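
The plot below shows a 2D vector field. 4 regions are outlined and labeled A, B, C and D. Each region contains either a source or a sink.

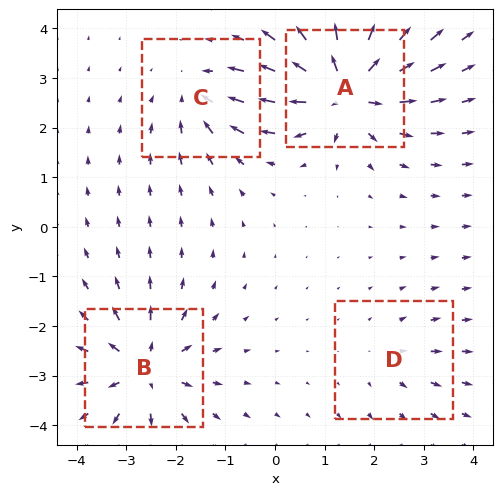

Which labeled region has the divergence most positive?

A

Divergence at each region's feature centre — A: about +8, B: about +6, C: about -4, D: about +2. Region A is most positive.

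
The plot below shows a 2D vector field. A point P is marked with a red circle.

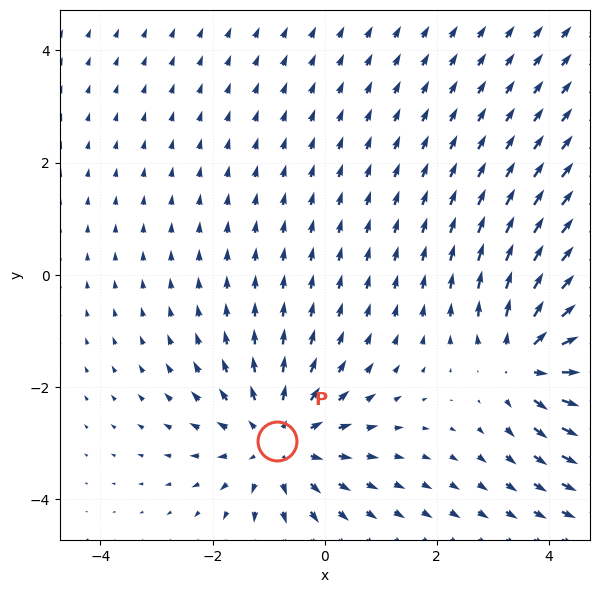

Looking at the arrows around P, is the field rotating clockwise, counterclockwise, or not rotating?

not rotating

Near P at (-0.8, -3.0) the arrows show no circulation. The curl there is ≈0.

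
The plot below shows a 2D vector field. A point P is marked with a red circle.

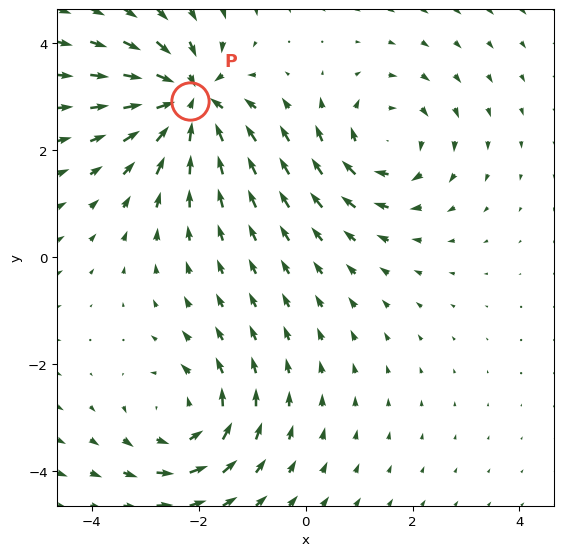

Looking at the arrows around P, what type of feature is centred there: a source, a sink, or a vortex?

sink

At P (-2.2, 2.9) the arrows converge inward. Divergence about -5, curl ≈0 — negative divergence with near-zero curl is a sink.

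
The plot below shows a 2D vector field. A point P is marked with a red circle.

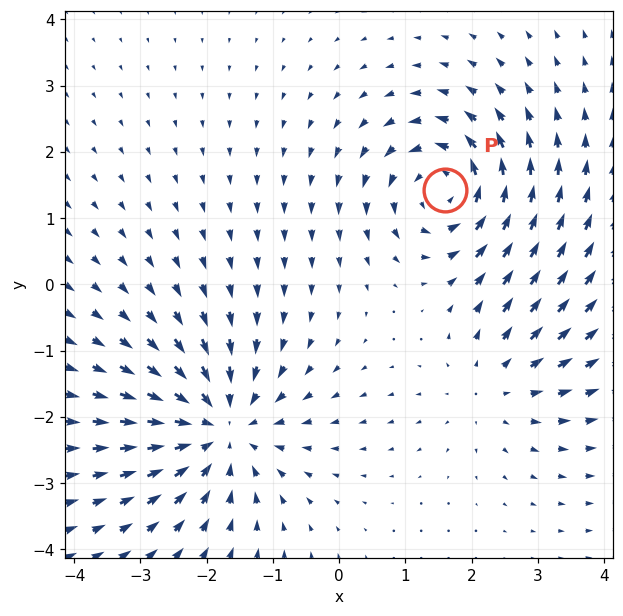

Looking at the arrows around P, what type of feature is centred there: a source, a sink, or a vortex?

At P (1.6, 1.4) the arrows circulate counterclockwise. Divergence ≈0, curl about +5 — near-zero divergence with nonzero curl is a vortex.

vortex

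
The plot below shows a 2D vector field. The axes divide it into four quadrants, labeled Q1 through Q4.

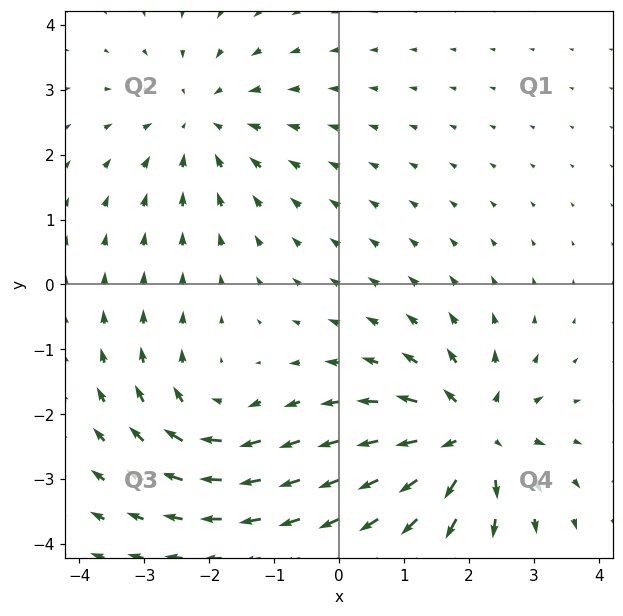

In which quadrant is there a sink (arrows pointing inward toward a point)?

Q2

The sink sits at approximately (-2.1, 2.5), which lies in quadrant Q2. The divergence there is about -3, negative as expected for a sink.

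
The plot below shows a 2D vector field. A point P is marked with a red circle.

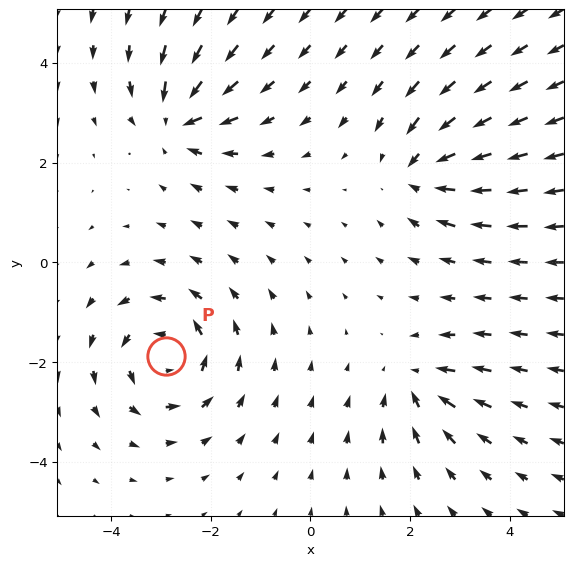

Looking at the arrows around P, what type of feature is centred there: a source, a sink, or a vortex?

vortex

At P (-2.9, -1.9) the arrows circulate counterclockwise. Divergence ≈0, curl about +5 — near-zero divergence with nonzero curl is a vortex.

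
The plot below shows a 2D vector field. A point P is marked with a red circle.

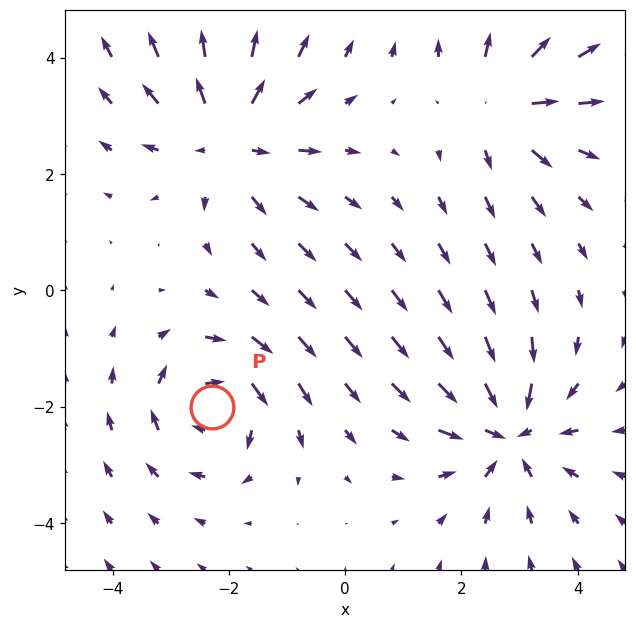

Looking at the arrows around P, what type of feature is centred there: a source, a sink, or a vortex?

vortex

At P (-2.3, -2.0) the arrows circulate clockwise. Divergence ≈0, curl about -4 — near-zero divergence with nonzero curl is a vortex.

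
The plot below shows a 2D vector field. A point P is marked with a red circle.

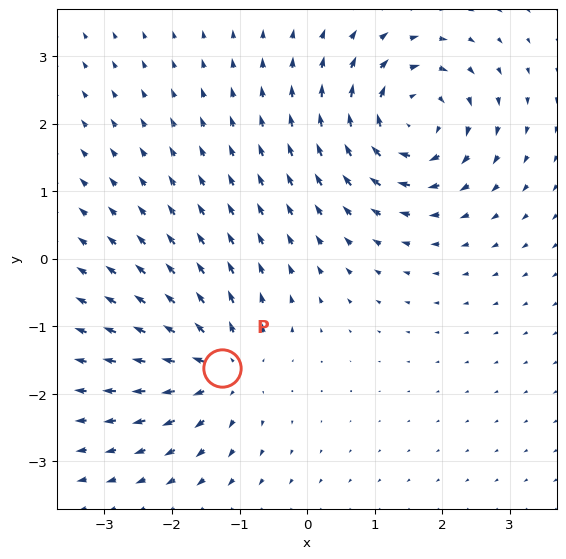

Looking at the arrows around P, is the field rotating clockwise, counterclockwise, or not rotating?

not rotating

Near P at (-1.3, -1.6) the arrows show no circulation. The curl there is ≈0.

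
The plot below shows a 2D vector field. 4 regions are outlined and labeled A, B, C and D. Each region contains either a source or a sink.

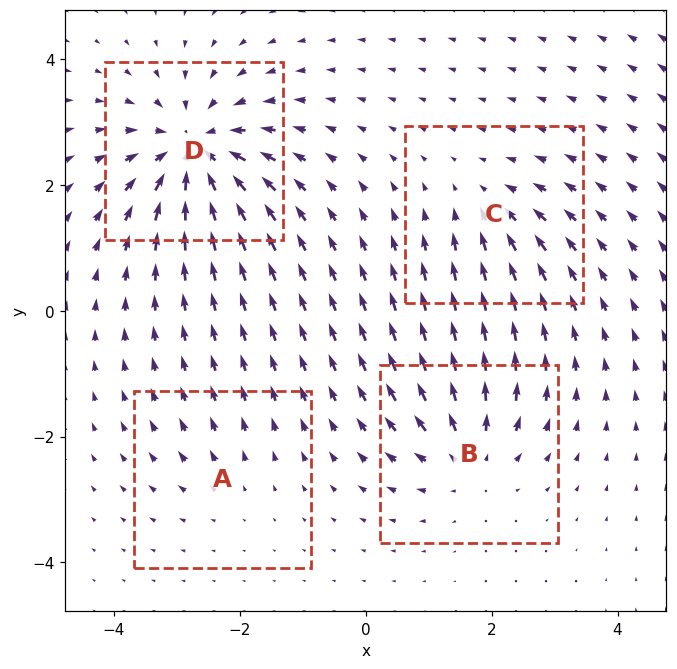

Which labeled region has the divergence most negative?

Divergence at each region's feature centre — A: about +2, B: about +5, C: about -4, D: about -8. Region D is most negative.

D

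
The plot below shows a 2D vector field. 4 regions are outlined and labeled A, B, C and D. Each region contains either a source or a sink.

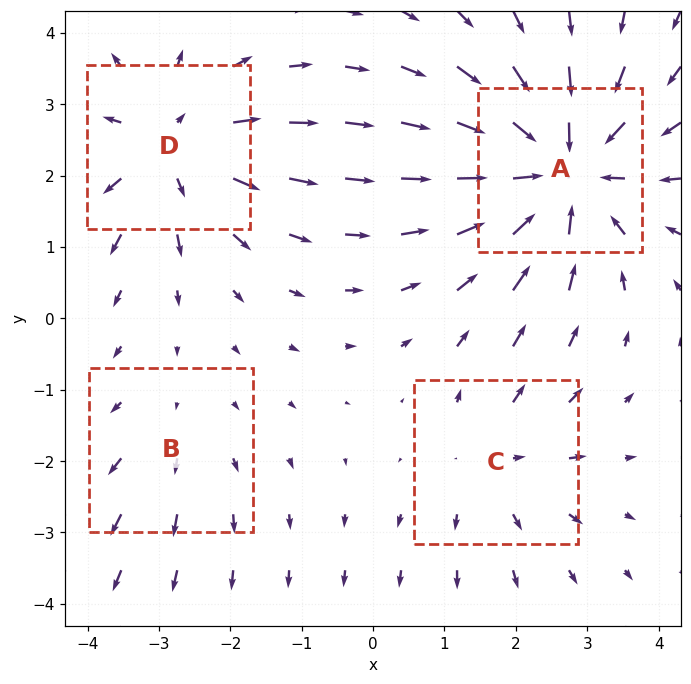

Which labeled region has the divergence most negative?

A

Divergence at each region's feature centre — A: about -6, B: about +2, C: about +3, D: about +5. Region A is most negative.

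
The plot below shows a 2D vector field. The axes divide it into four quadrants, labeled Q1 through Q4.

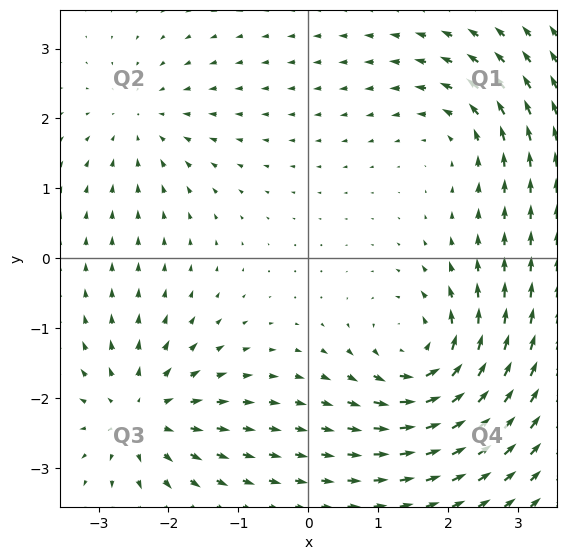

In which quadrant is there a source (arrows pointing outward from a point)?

Q3

The source sits at approximately (-2.4, -2.2), which lies in quadrant Q3. The divergence there is about +5, positive as expected for a source.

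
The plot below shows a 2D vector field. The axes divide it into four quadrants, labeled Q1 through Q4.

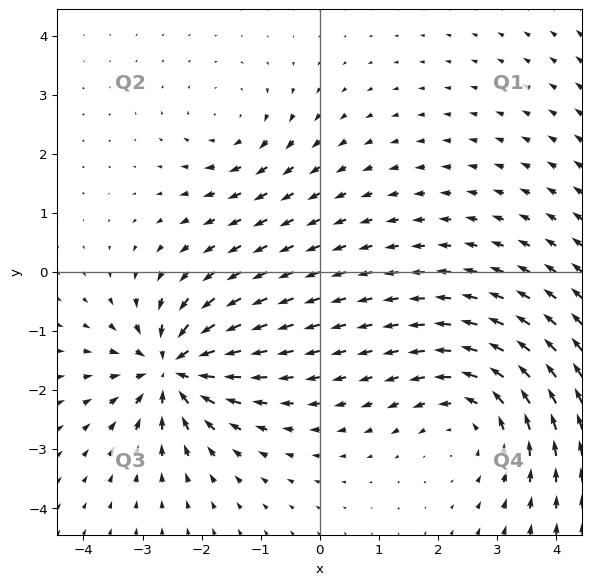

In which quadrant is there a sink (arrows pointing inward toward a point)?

Q3

The sink sits at approximately (-2.5, -1.6), which lies in quadrant Q3. The divergence there is about -6, negative as expected for a sink.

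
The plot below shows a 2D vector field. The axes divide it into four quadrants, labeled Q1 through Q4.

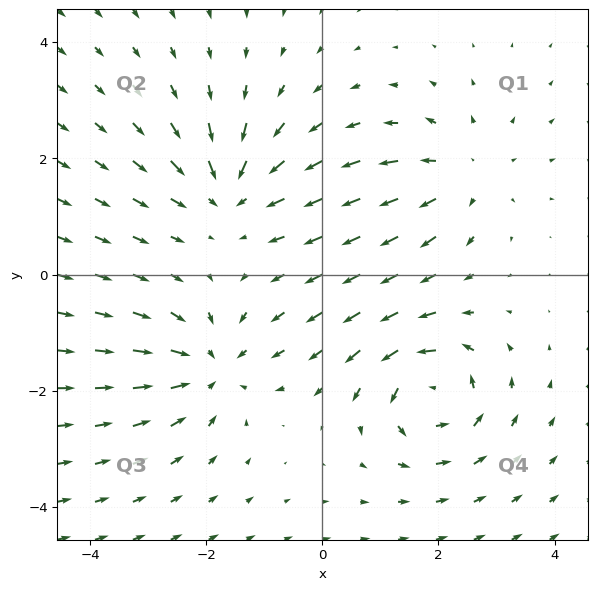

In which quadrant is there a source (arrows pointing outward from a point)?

Q1

The source sits at approximately (2.4, 1.7), which lies in quadrant Q1. The divergence there is about +3, positive as expected for a source.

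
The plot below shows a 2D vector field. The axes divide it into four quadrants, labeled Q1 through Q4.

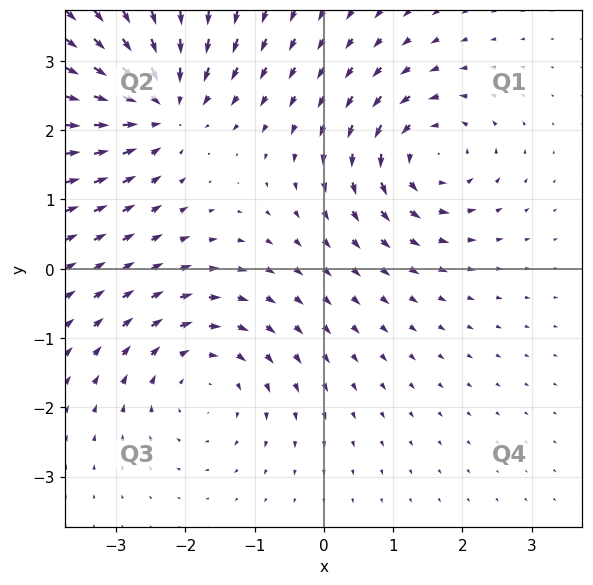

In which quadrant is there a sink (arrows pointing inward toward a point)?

Q2

The sink sits at approximately (-2.4, 2.4), which lies in quadrant Q2. The divergence there is about -5, negative as expected for a sink.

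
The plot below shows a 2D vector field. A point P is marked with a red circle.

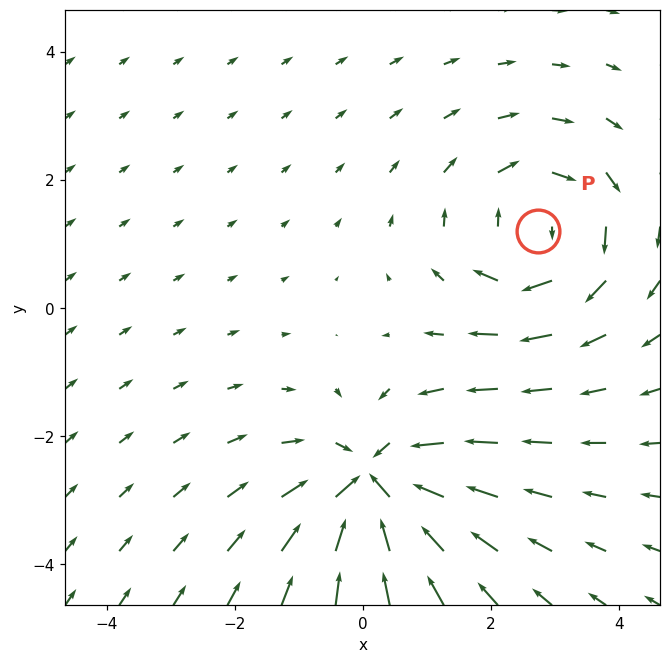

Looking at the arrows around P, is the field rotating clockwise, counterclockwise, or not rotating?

Near P at (2.7, 1.2) the arrows circulate clockwise. The curl (z-component) there is about -3; negative curl means clockwise rotation.

clockwise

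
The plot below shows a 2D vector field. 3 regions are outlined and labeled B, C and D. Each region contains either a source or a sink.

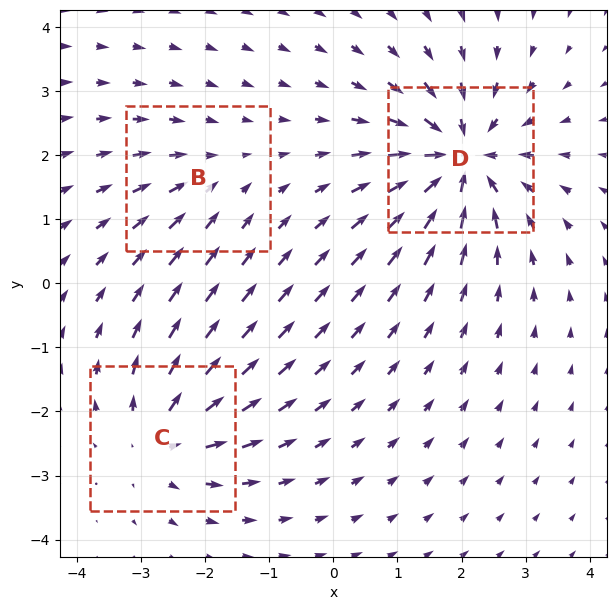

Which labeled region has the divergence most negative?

Divergence at each region's feature centre — B: about -2, C: about +4, D: about -6. Region D is most negative.

D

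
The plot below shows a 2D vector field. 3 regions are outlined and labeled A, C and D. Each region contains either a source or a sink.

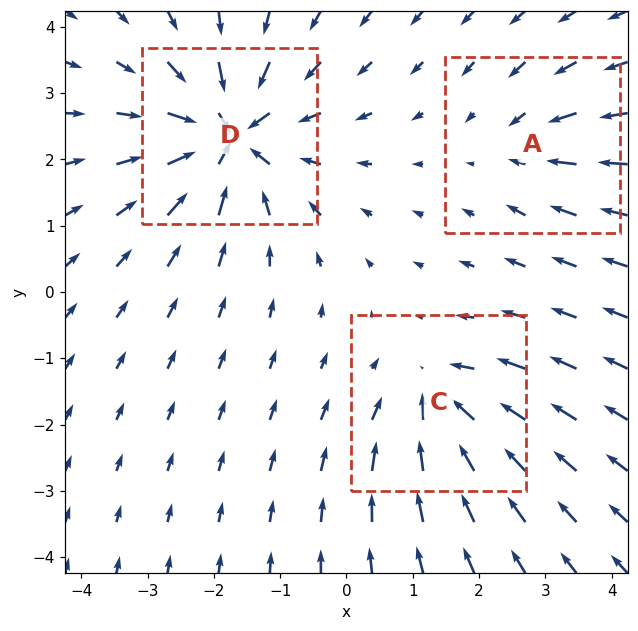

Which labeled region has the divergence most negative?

D

Divergence at each region's feature centre — A: about -2, C: about -3, D: about -5. Region D is most negative.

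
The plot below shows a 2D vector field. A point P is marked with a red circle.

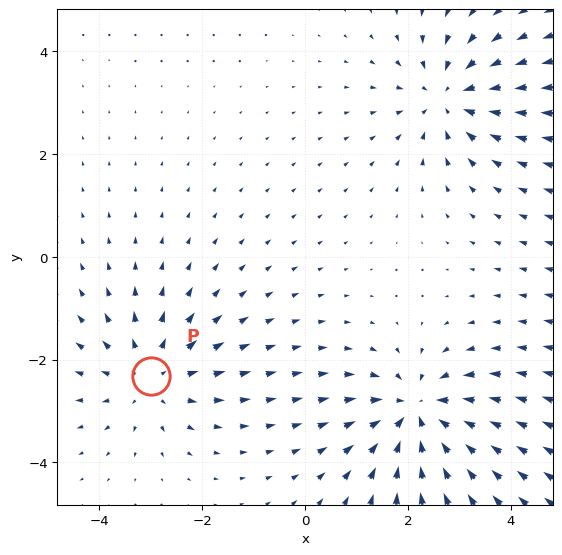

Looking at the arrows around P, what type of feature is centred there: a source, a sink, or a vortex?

source

At P (-3.0, -2.3) the arrows spread outward. Divergence about +3, curl ≈0 — positive divergence with near-zero curl is a source.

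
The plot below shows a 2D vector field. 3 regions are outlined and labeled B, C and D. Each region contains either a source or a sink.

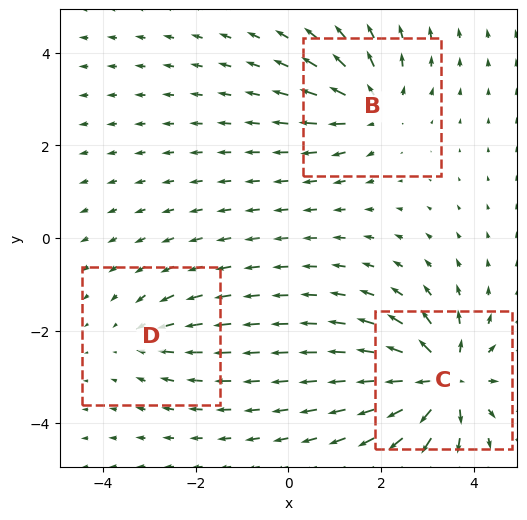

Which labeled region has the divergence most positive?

C

Divergence at each region's feature centre — B: about +4, C: about +7, D: about -3. Region C is most positive.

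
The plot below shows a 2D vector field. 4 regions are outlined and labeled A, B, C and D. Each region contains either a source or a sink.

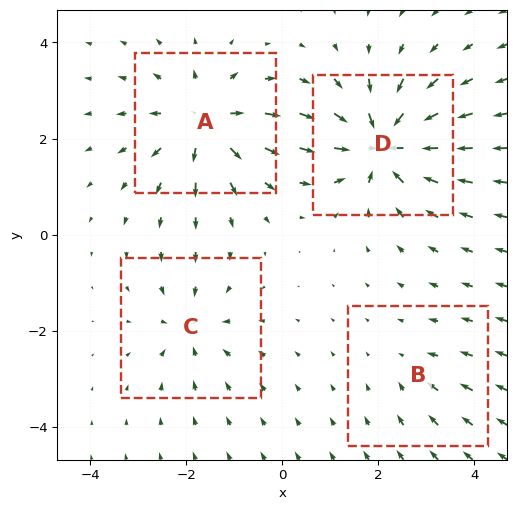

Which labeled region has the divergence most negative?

D

Divergence at each region's feature centre — A: about +6, B: about -2, C: about -4, D: about -8. Region D is most negative.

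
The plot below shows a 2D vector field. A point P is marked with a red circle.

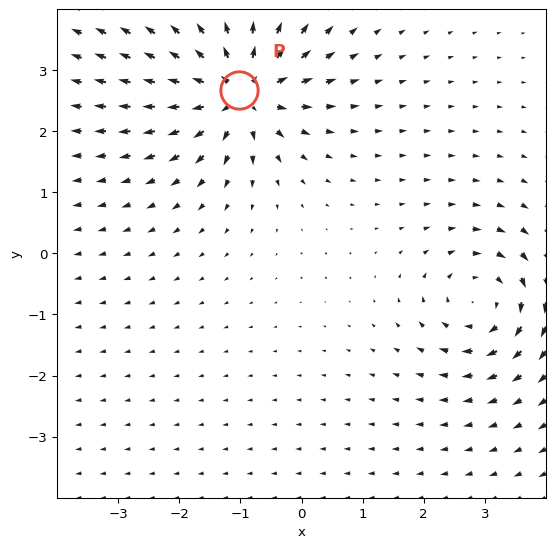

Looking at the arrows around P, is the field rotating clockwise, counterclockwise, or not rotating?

Near P at (-1.0, 2.7) the arrows show no circulation. The curl there is ≈0.

not rotating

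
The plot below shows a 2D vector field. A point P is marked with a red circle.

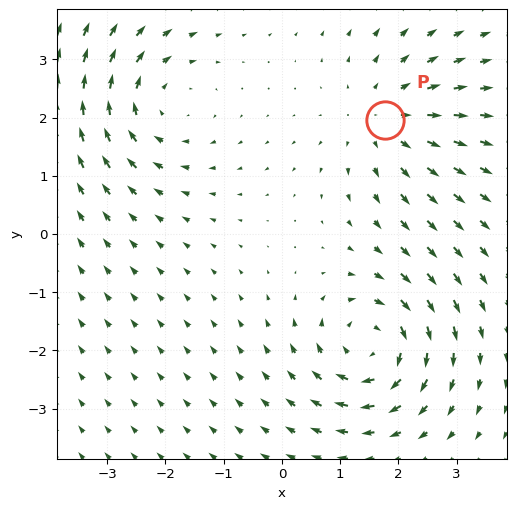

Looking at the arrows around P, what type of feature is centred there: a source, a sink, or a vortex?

At P (1.8, 2.0) the arrows spread outward. Divergence about +4, curl ≈0 — positive divergence with near-zero curl is a source.

source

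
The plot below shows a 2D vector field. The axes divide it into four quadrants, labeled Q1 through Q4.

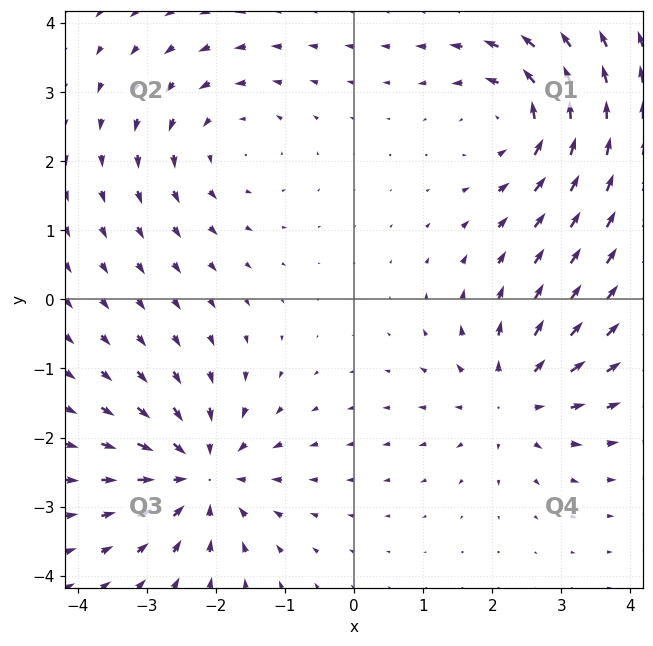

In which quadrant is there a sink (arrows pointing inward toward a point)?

Q3

The sink sits at approximately (-2.2, -2.5), which lies in quadrant Q3. The divergence there is about -6, negative as expected for a sink.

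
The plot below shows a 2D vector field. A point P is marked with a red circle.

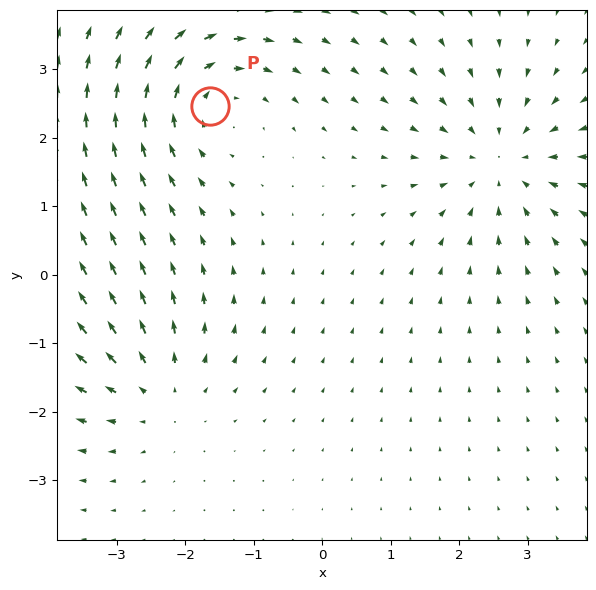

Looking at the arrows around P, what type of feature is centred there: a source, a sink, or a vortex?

At P (-1.6, 2.5) the arrows circulate clockwise. Divergence ≈0, curl about -4 — near-zero divergence with nonzero curl is a vortex.

vortex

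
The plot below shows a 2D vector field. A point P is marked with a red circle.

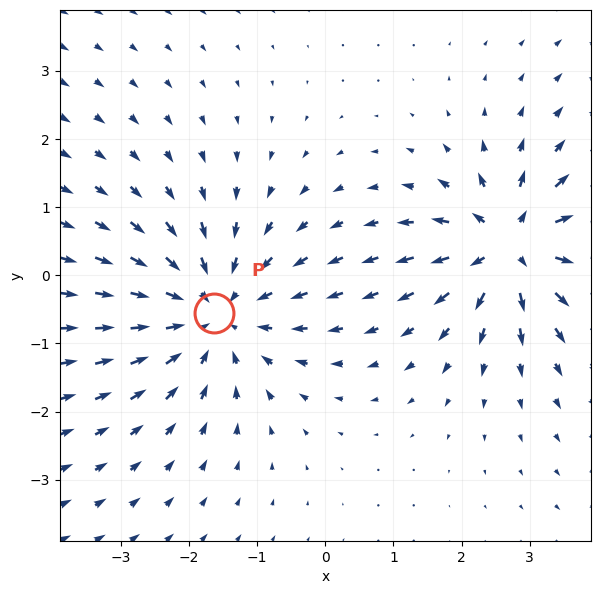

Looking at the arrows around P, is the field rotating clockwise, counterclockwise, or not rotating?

not rotating

Near P at (-1.6, -0.6) the arrows show no circulation. The curl there is ≈0.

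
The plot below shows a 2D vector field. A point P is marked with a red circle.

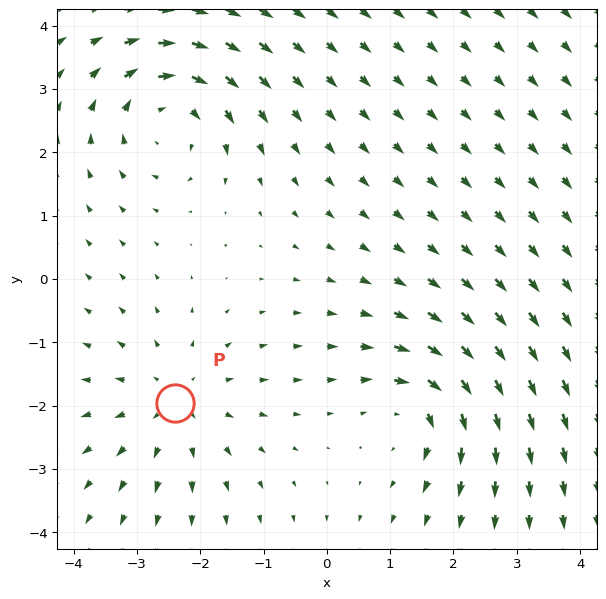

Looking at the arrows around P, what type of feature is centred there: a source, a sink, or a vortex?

At P (-2.4, -2.0) the arrows spread outward. Divergence about +2, curl ≈0 — positive divergence with near-zero curl is a source.

source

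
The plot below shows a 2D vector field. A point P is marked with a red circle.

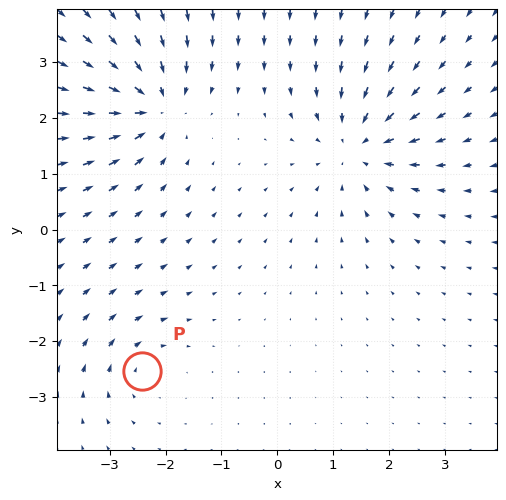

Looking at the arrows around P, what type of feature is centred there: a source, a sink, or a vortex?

At P (-2.4, -2.5) the arrows circulate clockwise. Divergence ≈0, curl about -3 — near-zero divergence with nonzero curl is a vortex.

vortex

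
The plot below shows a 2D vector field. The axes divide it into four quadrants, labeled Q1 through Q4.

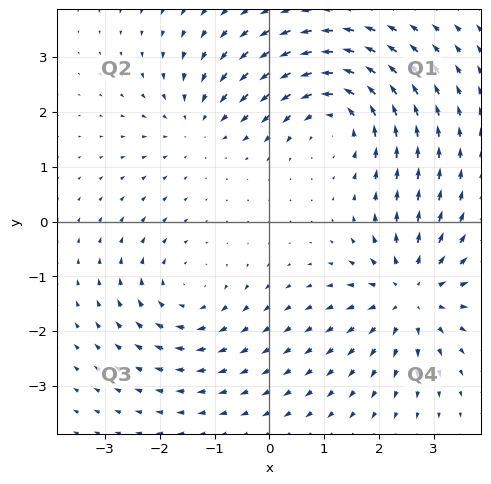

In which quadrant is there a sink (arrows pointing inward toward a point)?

The sink sits at approximately (-1.3, 1.8), which lies in quadrant Q2. The divergence there is about -2, negative as expected for a sink.

Q2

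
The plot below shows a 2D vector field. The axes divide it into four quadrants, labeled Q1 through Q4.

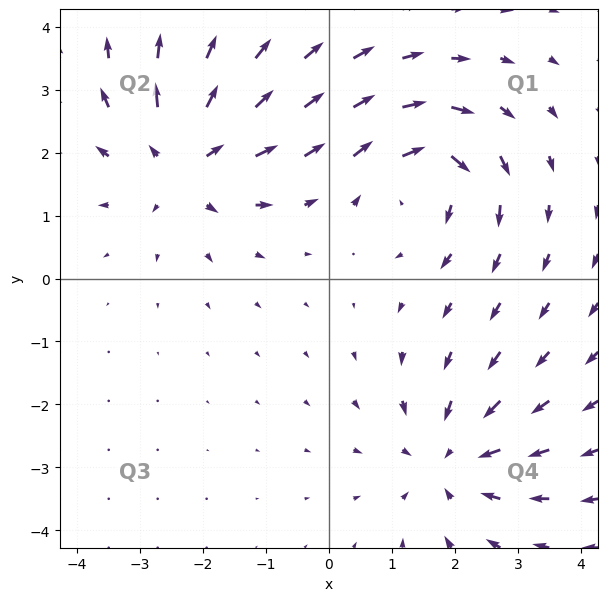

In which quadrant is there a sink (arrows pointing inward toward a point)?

Q4

The sink sits at approximately (1.9, -2.9), which lies in quadrant Q4. The divergence there is about -4, negative as expected for a sink.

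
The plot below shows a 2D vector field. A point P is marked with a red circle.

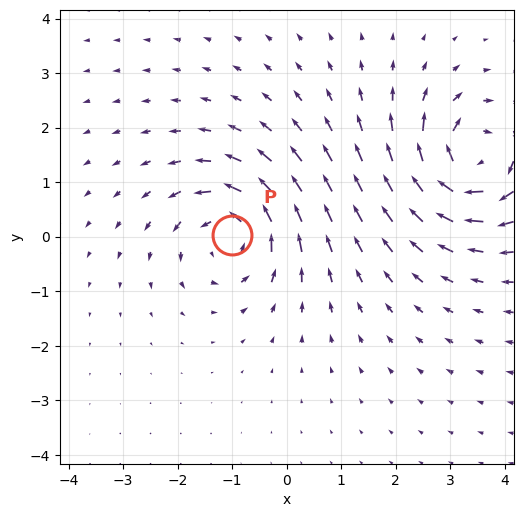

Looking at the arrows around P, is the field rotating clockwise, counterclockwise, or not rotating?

counterclockwise

Near P at (-1.0, 0.0) the arrows circulate counterclockwise. The curl (z-component) there is about +4; positive curl means counterclockwise rotation.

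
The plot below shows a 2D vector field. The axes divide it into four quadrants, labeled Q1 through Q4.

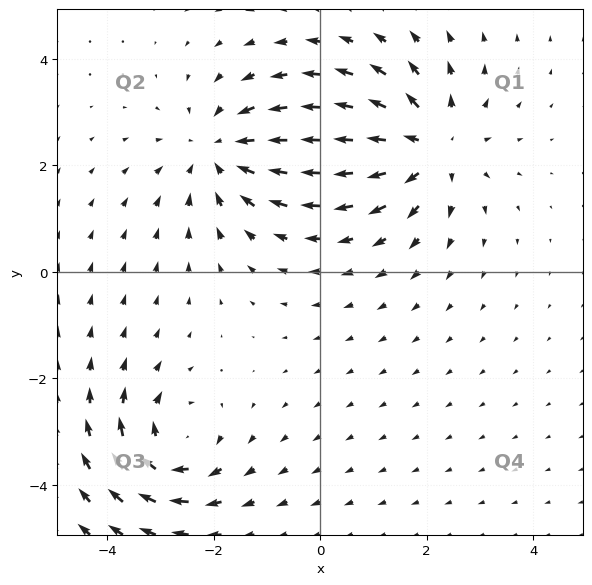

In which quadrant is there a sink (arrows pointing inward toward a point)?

The sink sits at approximately (-1.8, 2.3), which lies in quadrant Q2. The divergence there is about -3, negative as expected for a sink.

Q2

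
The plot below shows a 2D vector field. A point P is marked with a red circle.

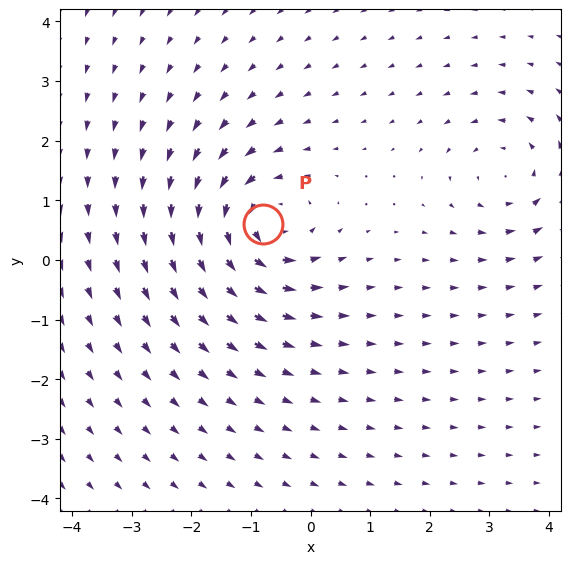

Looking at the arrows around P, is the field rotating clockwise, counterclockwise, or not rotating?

Near P at (-0.8, 0.6) the arrows circulate counterclockwise. The curl (z-component) there is about +6; positive curl means counterclockwise rotation.

counterclockwise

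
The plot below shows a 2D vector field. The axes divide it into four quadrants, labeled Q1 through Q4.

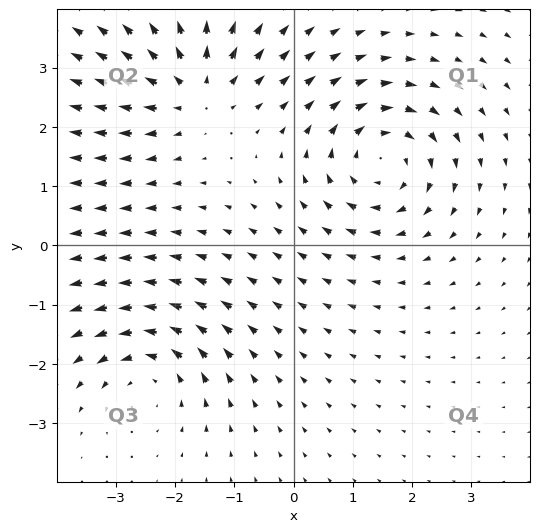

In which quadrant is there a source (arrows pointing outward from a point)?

The source sits at approximately (-1.7, 2.6), which lies in quadrant Q2. The divergence there is about +5, positive as expected for a source.

Q2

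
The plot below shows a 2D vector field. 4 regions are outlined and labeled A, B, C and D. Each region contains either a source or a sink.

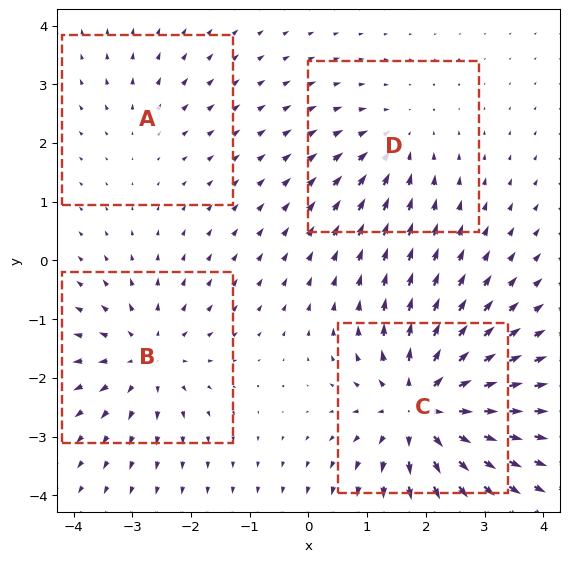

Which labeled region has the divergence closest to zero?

A

Divergence at each region's feature centre — A: about +2, B: about +5, C: about +8, D: about -3. Region A is closest to zero.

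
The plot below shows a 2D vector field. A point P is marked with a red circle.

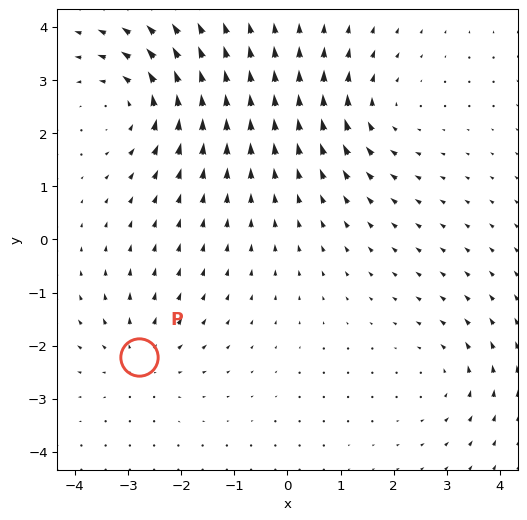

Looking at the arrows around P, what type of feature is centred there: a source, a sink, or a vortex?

At P (-2.8, -2.2) the arrows spread outward. Divergence about +3, curl ≈0 — positive divergence with near-zero curl is a source.

source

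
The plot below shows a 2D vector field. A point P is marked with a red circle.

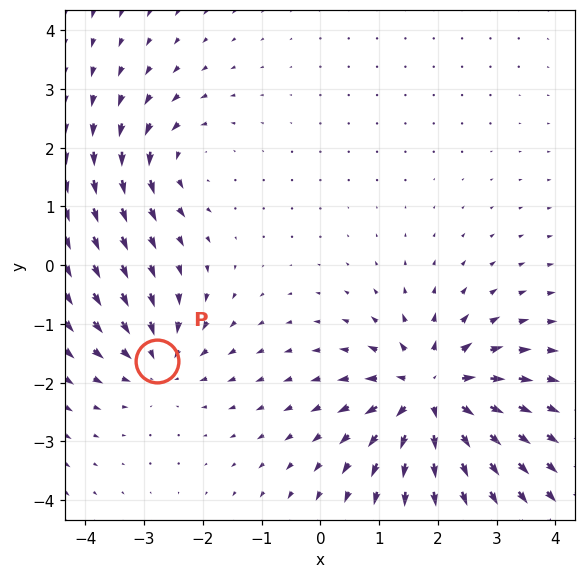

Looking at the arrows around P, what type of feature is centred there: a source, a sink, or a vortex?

At P (-2.8, -1.6) the arrows converge inward. Divergence about -3, curl ≈0 — negative divergence with near-zero curl is a sink.

sink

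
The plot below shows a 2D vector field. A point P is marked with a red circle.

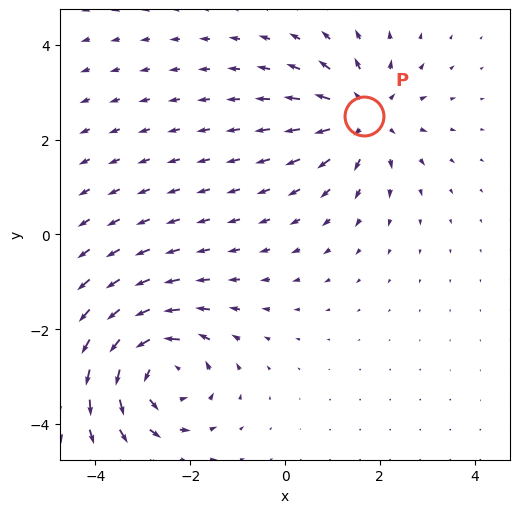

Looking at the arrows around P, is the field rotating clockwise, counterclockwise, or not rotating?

not rotating

Near P at (1.7, 2.5) the arrows show no circulation. The curl there is ≈0.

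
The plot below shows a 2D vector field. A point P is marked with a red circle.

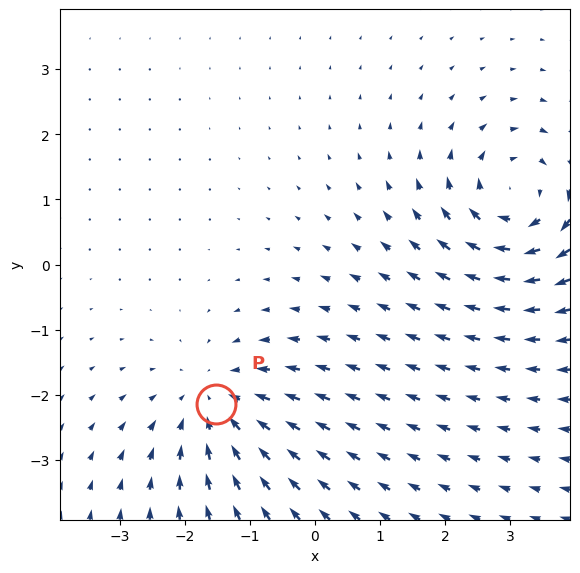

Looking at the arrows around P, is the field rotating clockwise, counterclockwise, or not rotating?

Near P at (-1.5, -2.1) the arrows show no circulation. The curl there is ≈0.

not rotating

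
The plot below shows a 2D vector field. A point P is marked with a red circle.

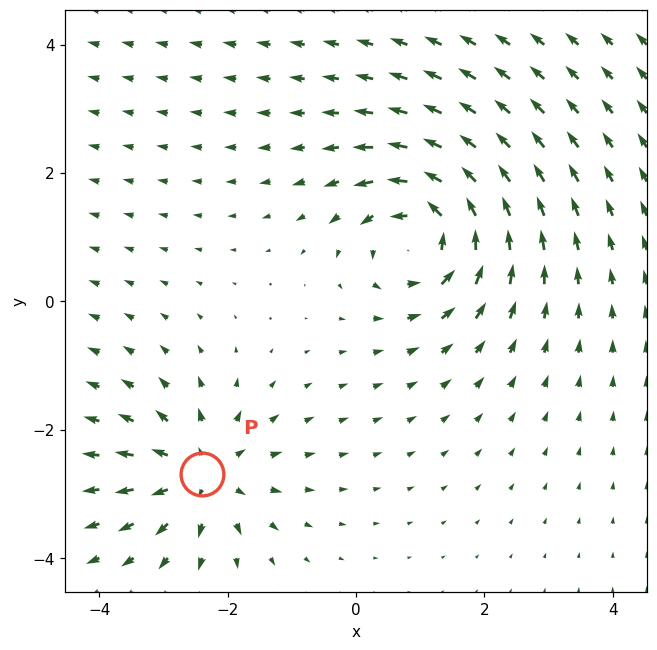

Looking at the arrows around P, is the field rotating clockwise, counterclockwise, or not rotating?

Near P at (-2.4, -2.7) the arrows show no circulation. The curl there is ≈0.

not rotating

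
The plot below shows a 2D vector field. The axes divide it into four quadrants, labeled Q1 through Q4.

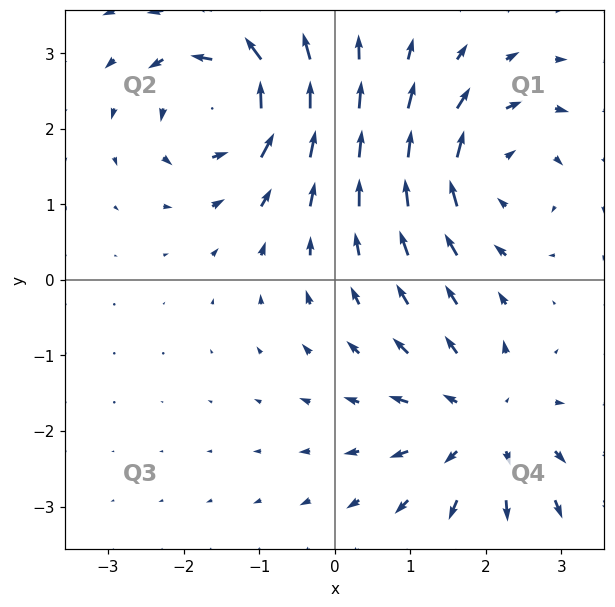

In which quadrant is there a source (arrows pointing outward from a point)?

The source sits at approximately (2.0, -1.9), which lies in quadrant Q4. The divergence there is about +4, positive as expected for a source.

Q4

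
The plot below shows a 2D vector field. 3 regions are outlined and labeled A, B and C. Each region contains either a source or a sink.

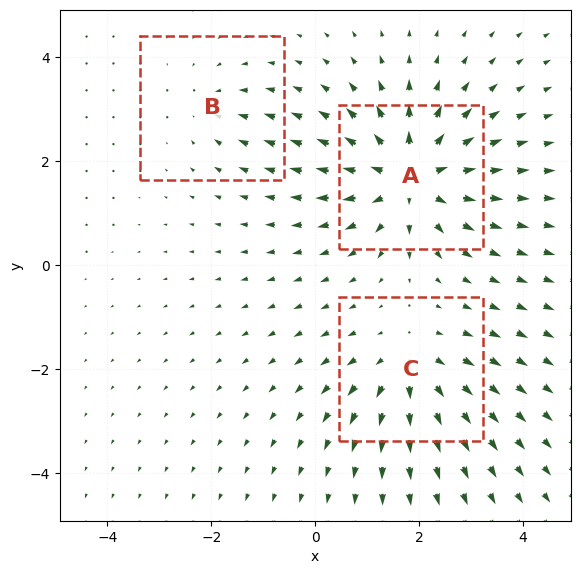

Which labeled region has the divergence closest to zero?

B

Divergence at each region's feature centre — A: about +5, B: about -2, C: about +3. Region B is closest to zero.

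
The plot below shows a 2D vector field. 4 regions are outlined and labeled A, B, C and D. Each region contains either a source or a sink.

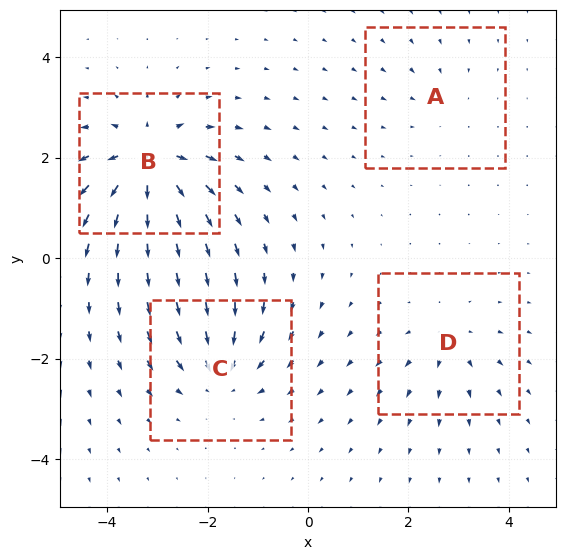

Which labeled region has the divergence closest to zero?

Divergence at each region's feature centre — A: about -3, B: about +9, C: about -6, D: about +4. Region A is closest to zero.

A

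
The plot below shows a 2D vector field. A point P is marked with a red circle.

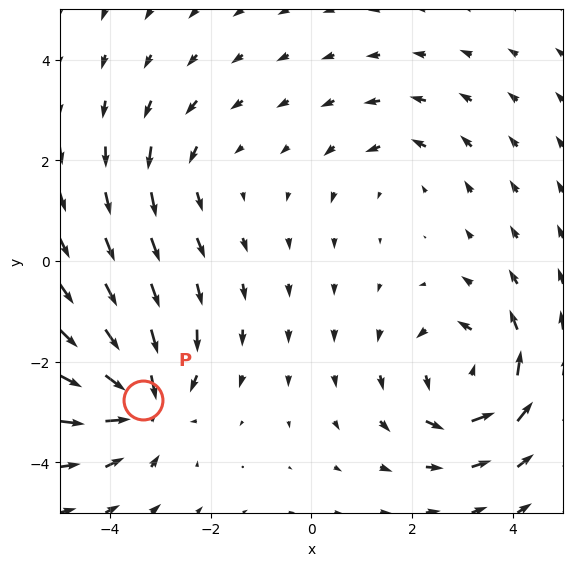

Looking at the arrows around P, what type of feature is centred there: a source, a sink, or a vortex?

sink

At P (-3.3, -2.8) the arrows converge inward. Divergence about -5, curl ≈0 — negative divergence with near-zero curl is a sink.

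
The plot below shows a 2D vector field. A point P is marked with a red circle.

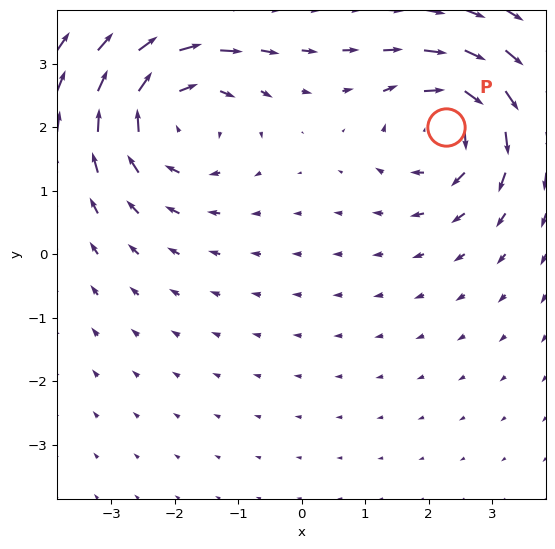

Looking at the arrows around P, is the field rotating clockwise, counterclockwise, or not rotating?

clockwise

Near P at (2.3, 2.0) the arrows circulate clockwise. The curl (z-component) there is about -5; negative curl means clockwise rotation.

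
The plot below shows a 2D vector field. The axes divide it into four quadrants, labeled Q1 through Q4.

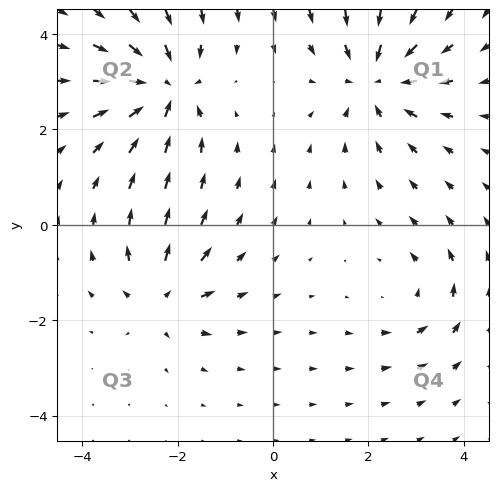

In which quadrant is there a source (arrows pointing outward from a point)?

The source sits at approximately (-2.4, -1.5), which lies in quadrant Q3. The divergence there is about +4, positive as expected for a source.

Q3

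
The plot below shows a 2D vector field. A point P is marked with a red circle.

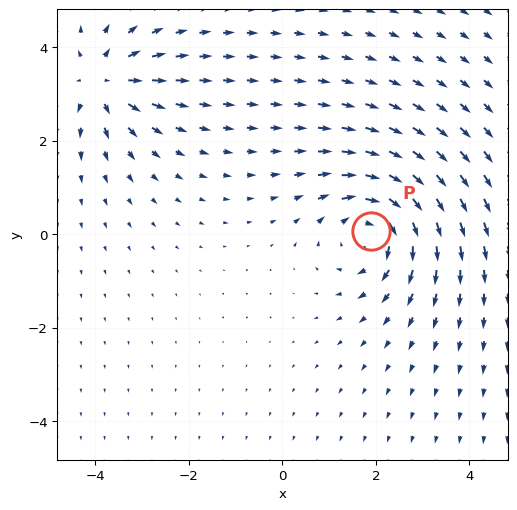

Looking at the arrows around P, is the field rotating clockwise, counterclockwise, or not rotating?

clockwise

Near P at (1.9, 0.1) the arrows circulate clockwise. The curl (z-component) there is about -4; negative curl means clockwise rotation.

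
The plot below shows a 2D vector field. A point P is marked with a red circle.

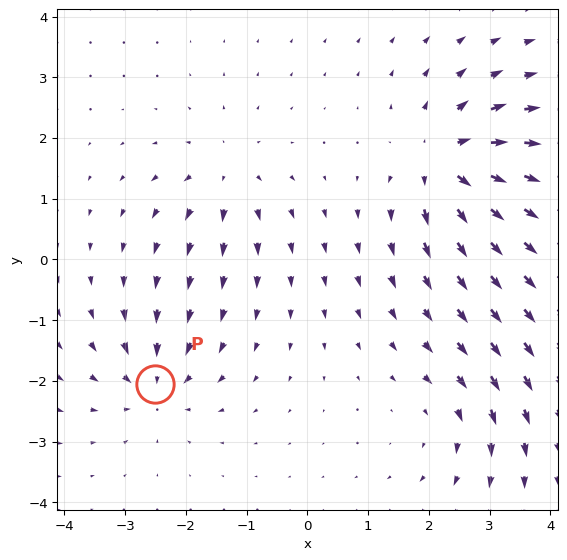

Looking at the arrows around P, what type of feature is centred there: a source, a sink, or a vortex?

At P (-2.5, -2.1) the arrows converge inward. Divergence about -5, curl ≈0 — negative divergence with near-zero curl is a sink.

sink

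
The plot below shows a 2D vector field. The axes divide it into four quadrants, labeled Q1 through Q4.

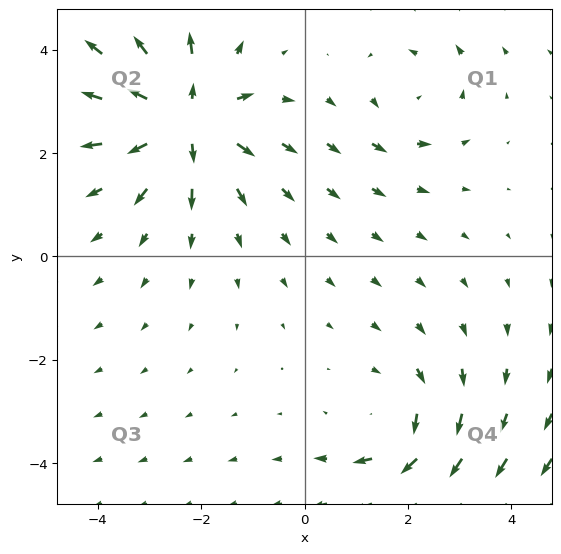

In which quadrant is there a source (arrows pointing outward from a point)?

The source sits at approximately (-2.3, 2.7), which lies in quadrant Q2. The divergence there is about +5, positive as expected for a source.

Q2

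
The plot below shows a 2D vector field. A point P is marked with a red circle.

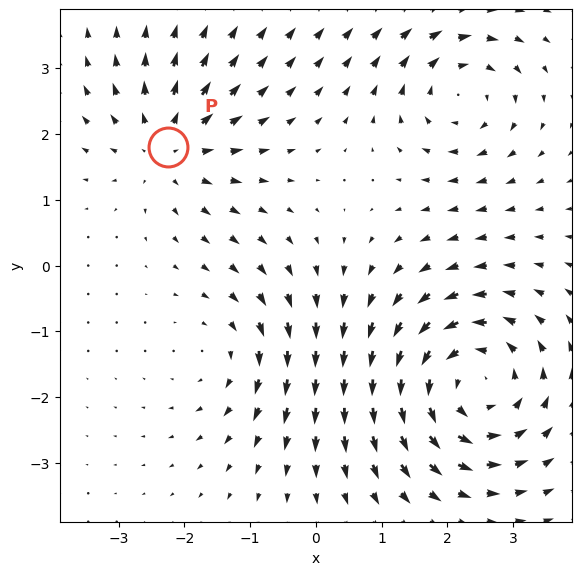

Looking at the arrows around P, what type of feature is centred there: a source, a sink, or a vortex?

source

At P (-2.2, 1.8) the arrows spread outward. Divergence about +3, curl ≈0 — positive divergence with near-zero curl is a source.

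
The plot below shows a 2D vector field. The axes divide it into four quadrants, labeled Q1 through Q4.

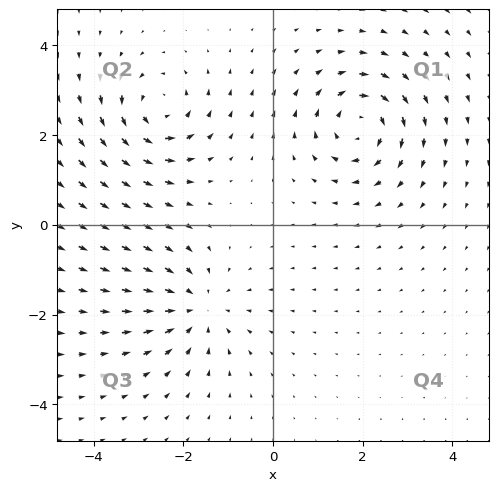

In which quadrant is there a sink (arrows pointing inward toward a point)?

The sink sits at approximately (-1.7, -1.9), which lies in quadrant Q3. The divergence there is about -4, negative as expected for a sink.

Q3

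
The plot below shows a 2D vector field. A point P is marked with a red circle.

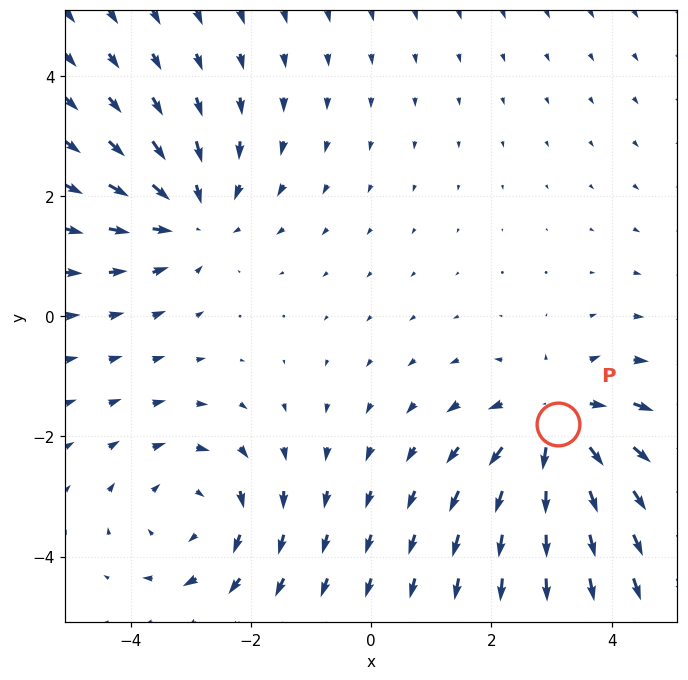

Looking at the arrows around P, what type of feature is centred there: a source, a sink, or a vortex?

At P (3.1, -1.8) the arrows spread outward. Divergence about +3, curl ≈0 — positive divergence with near-zero curl is a source.

source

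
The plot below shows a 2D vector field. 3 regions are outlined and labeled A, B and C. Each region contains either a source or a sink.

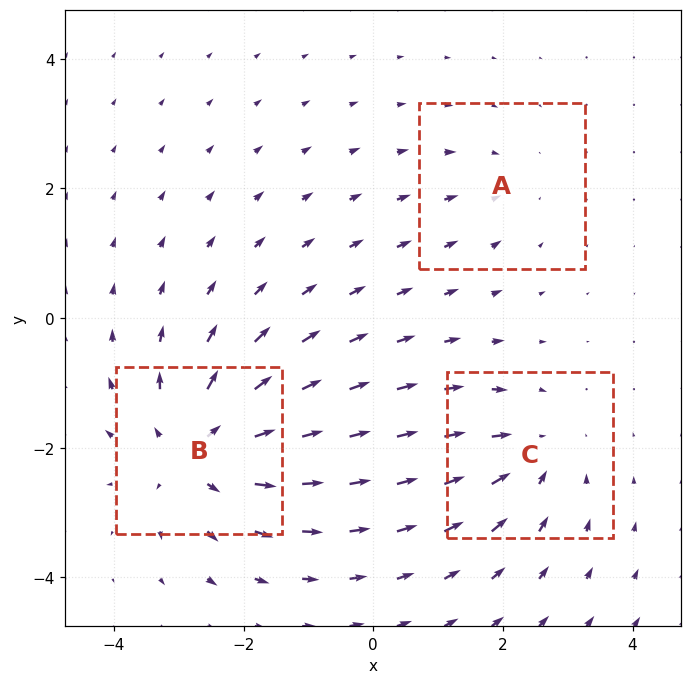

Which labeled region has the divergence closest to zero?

Divergence at each region's feature centre — A: about -2, B: about +5, C: about -3. Region A is closest to zero.

A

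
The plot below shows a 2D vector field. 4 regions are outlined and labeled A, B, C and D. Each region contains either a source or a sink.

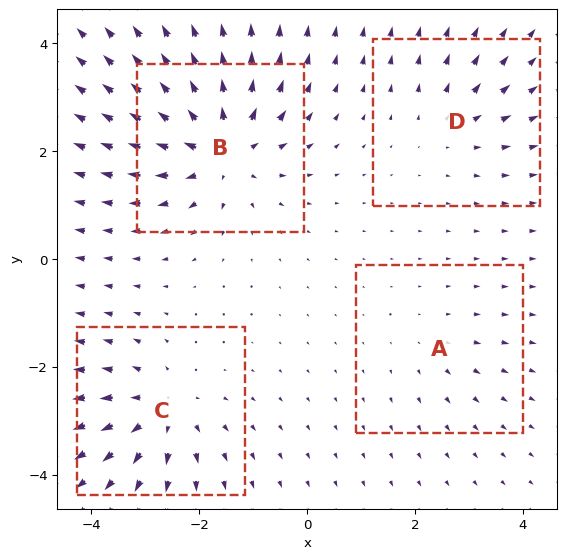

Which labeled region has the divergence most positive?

Divergence at each region's feature centre — A: about +2, B: about +8, C: about +6, D: about +3. Region B is most positive.

B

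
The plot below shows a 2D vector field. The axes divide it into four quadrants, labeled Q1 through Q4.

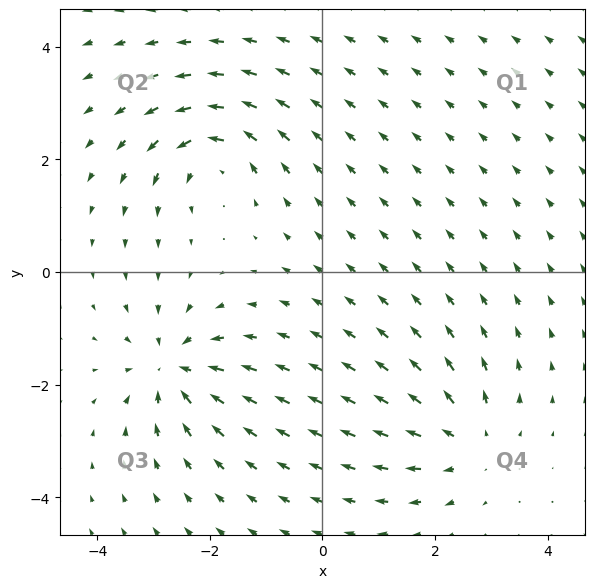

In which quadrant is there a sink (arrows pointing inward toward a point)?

Q3

The sink sits at approximately (-2.6, -1.7), which lies in quadrant Q3. The divergence there is about -4, negative as expected for a sink.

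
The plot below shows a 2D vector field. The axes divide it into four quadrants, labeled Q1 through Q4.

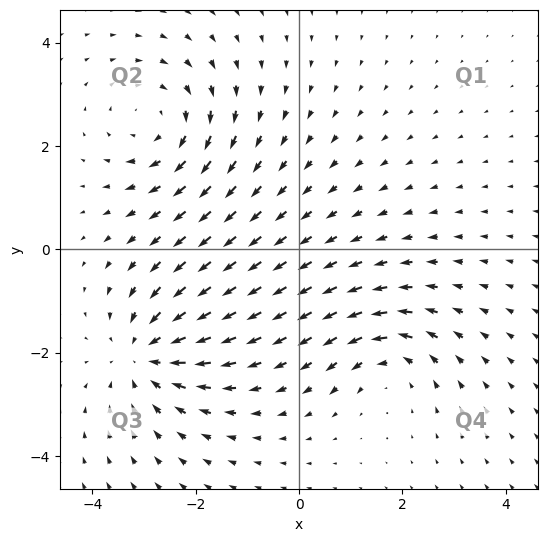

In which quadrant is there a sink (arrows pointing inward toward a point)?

The sink sits at approximately (-3.0, -2.0), which lies in quadrant Q3. The divergence there is about -4, negative as expected for a sink.

Q3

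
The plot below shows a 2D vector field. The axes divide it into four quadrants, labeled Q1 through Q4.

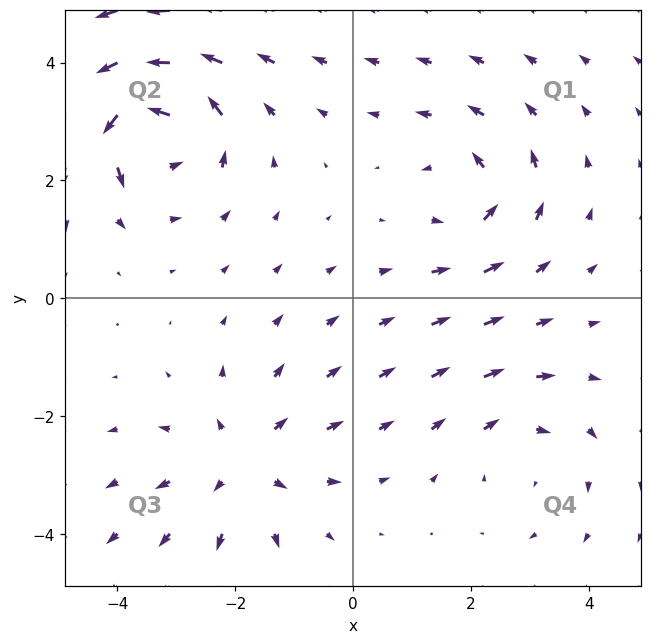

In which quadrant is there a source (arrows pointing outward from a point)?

The source sits at approximately (-1.9, -2.8), which lies in quadrant Q3. The divergence there is about +3, positive as expected for a source.

Q3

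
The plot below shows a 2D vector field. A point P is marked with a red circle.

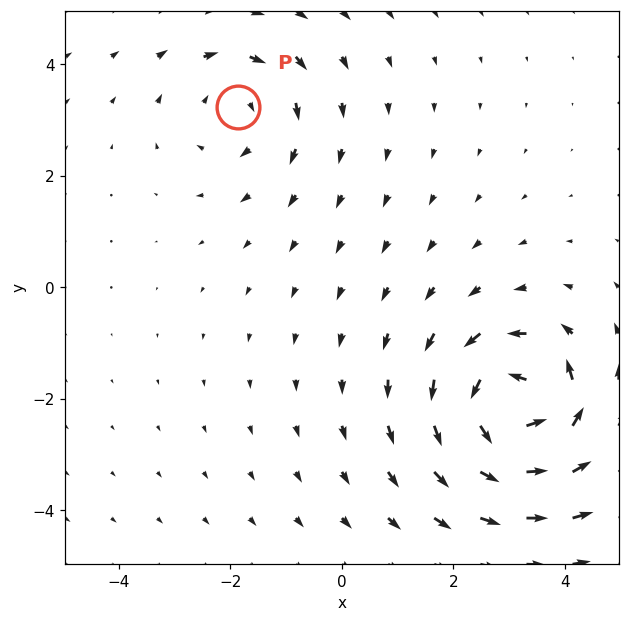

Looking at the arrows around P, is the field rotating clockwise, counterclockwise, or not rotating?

Near P at (-1.9, 3.2) the arrows circulate clockwise. The curl (z-component) there is about -2; negative curl means clockwise rotation.

clockwise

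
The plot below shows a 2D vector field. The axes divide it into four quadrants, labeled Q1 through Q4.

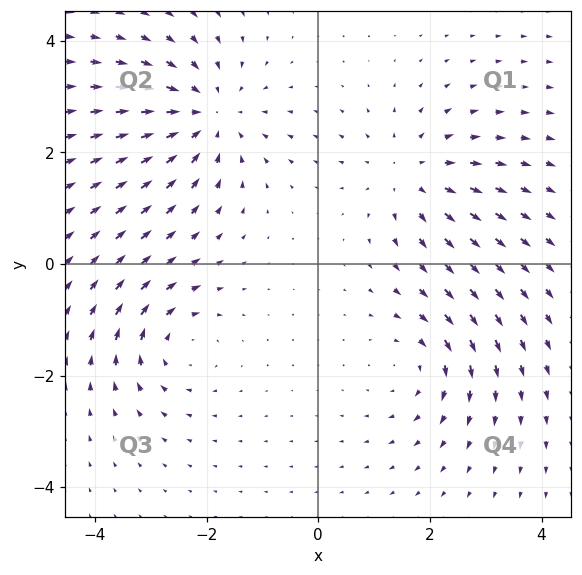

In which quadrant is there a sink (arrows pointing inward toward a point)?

Q2

The sink sits at approximately (-2.0, 2.7), which lies in quadrant Q2. The divergence there is about -4, negative as expected for a sink.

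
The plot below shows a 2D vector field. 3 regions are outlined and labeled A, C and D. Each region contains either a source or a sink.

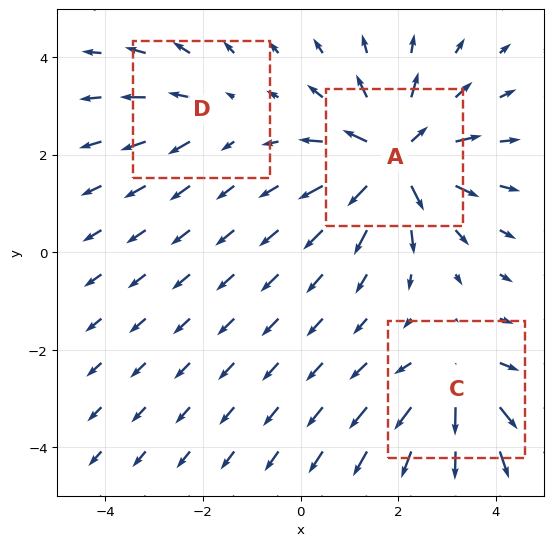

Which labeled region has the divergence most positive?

Divergence at each region's feature centre — A: about +6, C: about +4, D: about +2. Region A is most positive.

A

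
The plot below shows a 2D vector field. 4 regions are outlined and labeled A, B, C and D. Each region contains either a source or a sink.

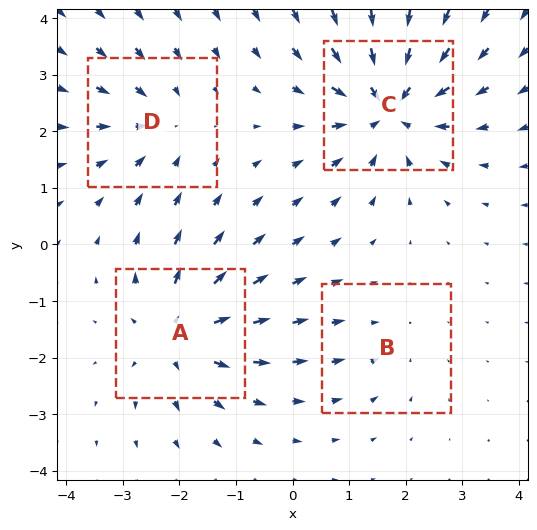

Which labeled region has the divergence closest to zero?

B

Divergence at each region's feature centre — A: about +5, B: about -2, C: about -7, D: about -4. Region B is closest to zero.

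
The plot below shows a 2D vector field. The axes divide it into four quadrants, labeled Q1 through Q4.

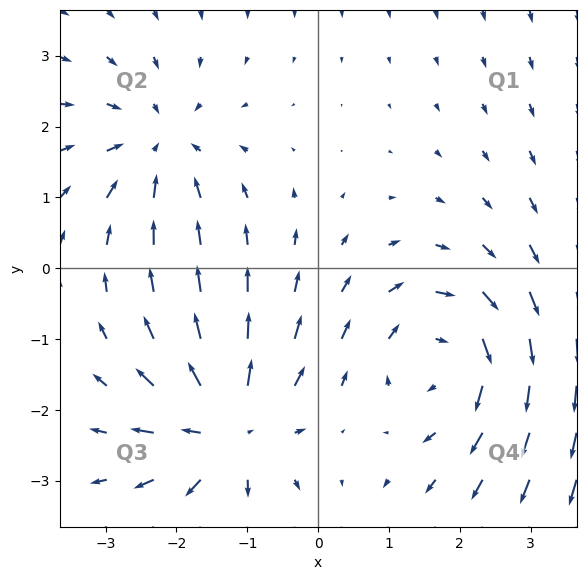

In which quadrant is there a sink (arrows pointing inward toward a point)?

Q2

The sink sits at approximately (-2.2, 1.7), which lies in quadrant Q2. The divergence there is about -4, negative as expected for a sink.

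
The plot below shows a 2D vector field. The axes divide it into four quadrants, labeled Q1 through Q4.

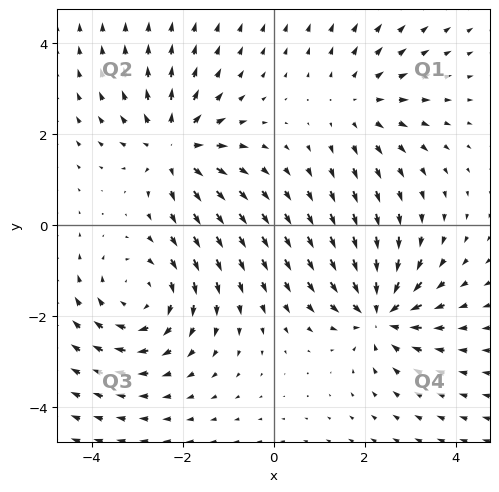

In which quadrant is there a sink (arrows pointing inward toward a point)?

Q4

The sink sits at approximately (2.3, -1.9), which lies in quadrant Q4. The divergence there is about -6, negative as expected for a sink.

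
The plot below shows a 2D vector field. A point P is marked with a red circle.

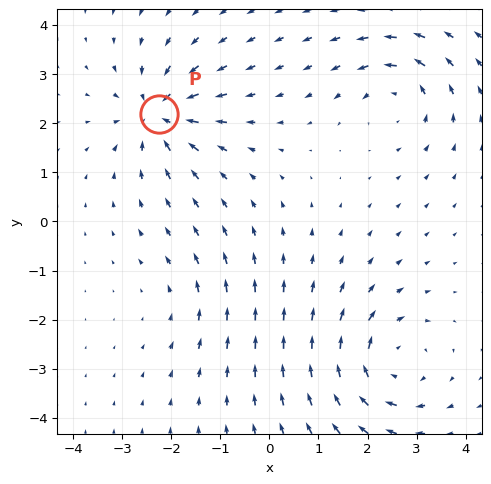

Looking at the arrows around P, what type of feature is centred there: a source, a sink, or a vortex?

sink

At P (-2.3, 2.2) the arrows converge inward. Divergence about -5, curl ≈0 — negative divergence with near-zero curl is a sink.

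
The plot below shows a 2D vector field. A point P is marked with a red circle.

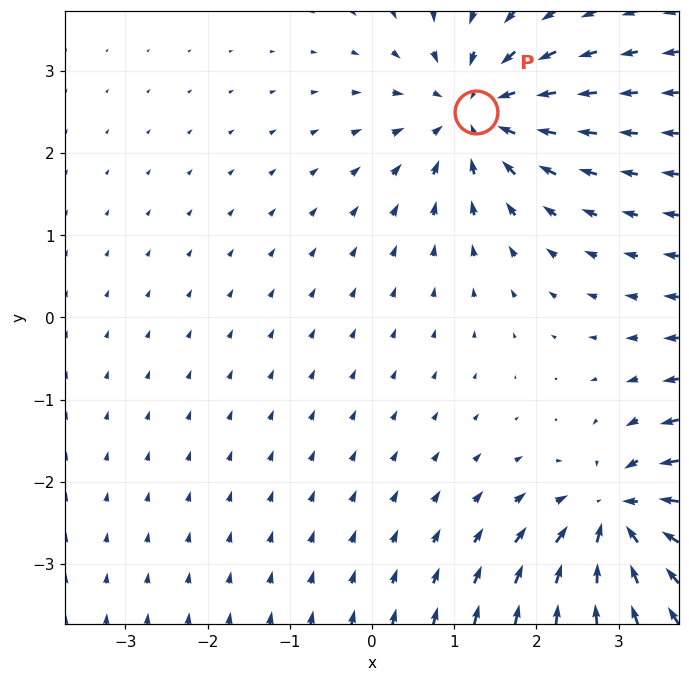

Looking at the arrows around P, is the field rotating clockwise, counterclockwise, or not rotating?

not rotating

Near P at (1.3, 2.5) the arrows show no circulation. The curl there is ≈0.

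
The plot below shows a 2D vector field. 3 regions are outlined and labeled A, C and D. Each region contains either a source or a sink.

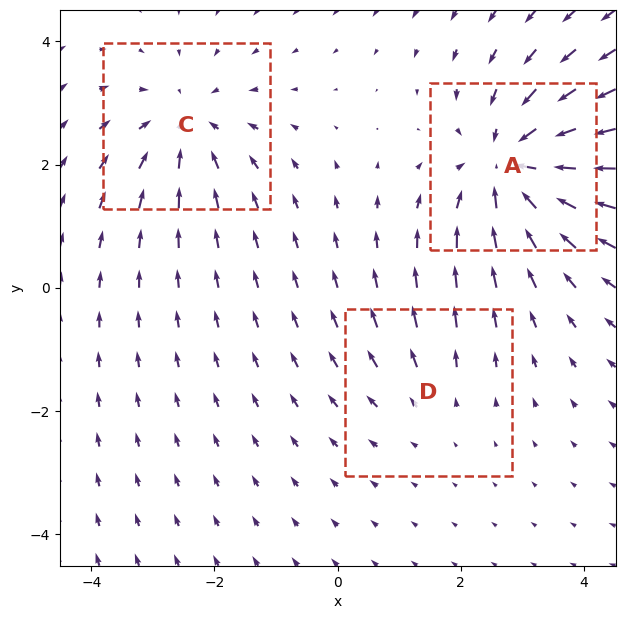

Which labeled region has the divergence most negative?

Divergence at each region's feature centre — A: about -5, C: about -3, D: about +2. Region A is most negative.

A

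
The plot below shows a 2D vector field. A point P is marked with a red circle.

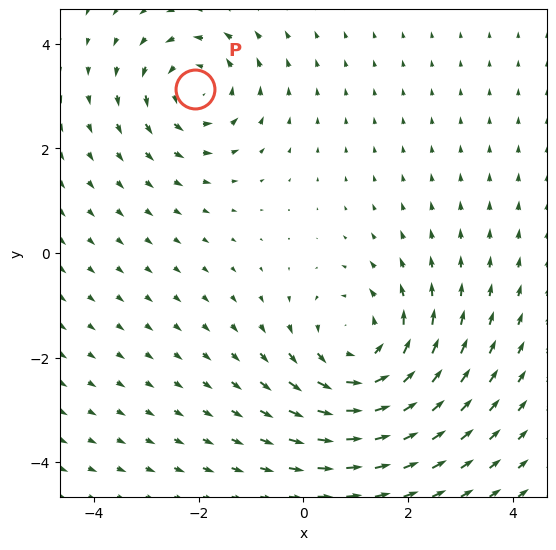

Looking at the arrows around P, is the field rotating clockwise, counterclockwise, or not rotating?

counterclockwise

Near P at (-2.1, 3.1) the arrows circulate counterclockwise. The curl (z-component) there is about +3; positive curl means counterclockwise rotation.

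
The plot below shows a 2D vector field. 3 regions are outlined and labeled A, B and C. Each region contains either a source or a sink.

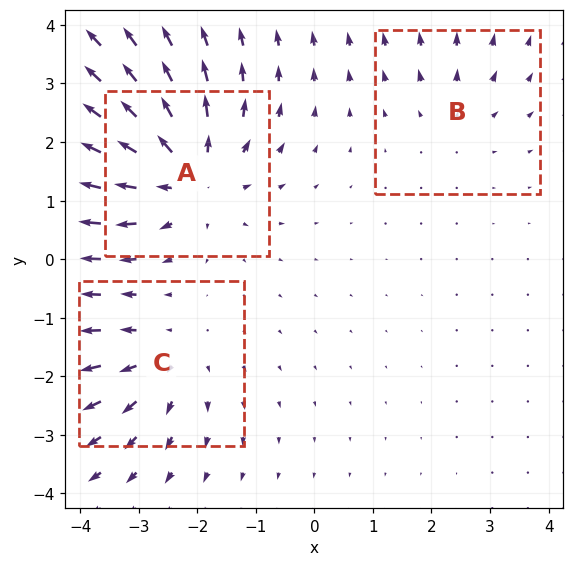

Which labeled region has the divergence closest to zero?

B

Divergence at each region's feature centre — A: about +5, B: about +2, C: about +3. Region B is closest to zero.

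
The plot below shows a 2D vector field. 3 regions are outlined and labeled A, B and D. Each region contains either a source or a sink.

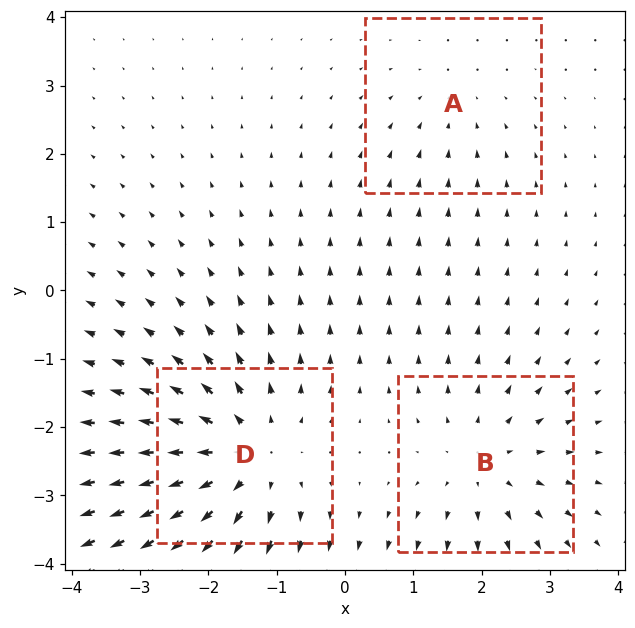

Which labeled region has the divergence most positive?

Divergence at each region's feature centre — A: about -2, B: about +3, D: about +4. Region D is most positive.

D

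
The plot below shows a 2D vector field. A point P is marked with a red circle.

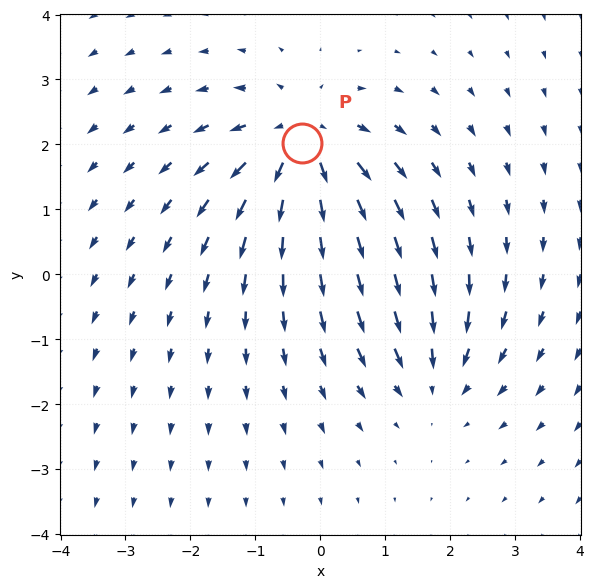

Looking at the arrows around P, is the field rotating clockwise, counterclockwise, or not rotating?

Near P at (-0.3, 2.0) the arrows show no circulation. The curl there is ≈0.

not rotating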